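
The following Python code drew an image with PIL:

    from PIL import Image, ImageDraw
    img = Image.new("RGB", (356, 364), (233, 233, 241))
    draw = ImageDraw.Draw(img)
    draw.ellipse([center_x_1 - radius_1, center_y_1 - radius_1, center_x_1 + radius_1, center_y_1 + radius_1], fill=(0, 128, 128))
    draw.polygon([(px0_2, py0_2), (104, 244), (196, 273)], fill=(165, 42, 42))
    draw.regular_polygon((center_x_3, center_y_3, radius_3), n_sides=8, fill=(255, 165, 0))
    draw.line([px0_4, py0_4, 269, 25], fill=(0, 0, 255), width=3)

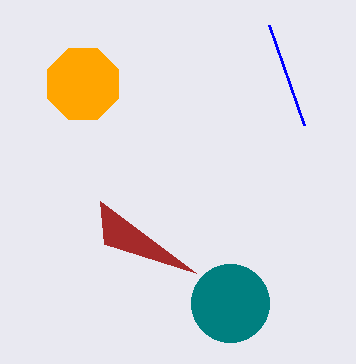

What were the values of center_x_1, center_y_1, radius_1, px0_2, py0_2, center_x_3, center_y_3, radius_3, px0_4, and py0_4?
center_x_1 = 230, center_y_1 = 303, radius_1 = 39, px0_2 = 100, py0_2 = 201, center_x_3 = 83, center_y_3 = 84, radius_3 = 38, px0_4 = 304, py0_4 = 125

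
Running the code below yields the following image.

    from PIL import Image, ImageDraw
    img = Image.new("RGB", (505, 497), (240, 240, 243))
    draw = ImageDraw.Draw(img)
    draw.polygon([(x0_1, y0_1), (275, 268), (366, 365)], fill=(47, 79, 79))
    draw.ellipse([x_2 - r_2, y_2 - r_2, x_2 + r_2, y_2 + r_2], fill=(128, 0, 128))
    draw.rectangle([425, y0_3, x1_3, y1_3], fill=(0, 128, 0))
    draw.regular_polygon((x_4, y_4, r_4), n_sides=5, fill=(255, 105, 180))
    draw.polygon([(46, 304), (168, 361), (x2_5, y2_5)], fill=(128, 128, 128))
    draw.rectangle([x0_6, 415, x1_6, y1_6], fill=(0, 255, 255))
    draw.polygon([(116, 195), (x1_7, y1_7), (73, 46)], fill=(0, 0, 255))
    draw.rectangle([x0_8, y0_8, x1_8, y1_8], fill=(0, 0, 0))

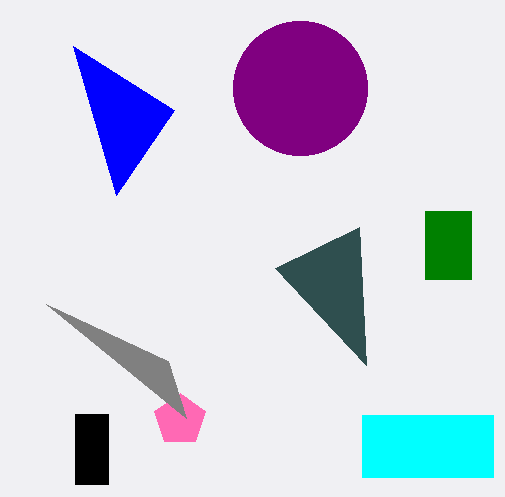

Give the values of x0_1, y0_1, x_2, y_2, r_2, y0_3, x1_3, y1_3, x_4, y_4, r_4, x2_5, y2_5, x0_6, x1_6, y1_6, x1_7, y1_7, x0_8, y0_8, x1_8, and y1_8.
x0_1 = 359
y0_1 = 227
x_2 = 300
y_2 = 88
r_2 = 67
y0_3 = 211
x1_3 = 471
y1_3 = 279
x_4 = 180
y_4 = 420
r_4 = 27
x2_5 = 186
y2_5 = 418
x0_6 = 362
x1_6 = 493
y1_6 = 477
x1_7 = 174
y1_7 = 110
x0_8 = 75
y0_8 = 414
x1_8 = 108
y1_8 = 484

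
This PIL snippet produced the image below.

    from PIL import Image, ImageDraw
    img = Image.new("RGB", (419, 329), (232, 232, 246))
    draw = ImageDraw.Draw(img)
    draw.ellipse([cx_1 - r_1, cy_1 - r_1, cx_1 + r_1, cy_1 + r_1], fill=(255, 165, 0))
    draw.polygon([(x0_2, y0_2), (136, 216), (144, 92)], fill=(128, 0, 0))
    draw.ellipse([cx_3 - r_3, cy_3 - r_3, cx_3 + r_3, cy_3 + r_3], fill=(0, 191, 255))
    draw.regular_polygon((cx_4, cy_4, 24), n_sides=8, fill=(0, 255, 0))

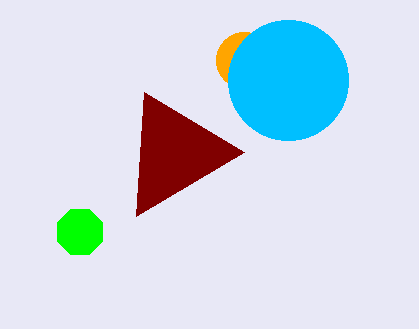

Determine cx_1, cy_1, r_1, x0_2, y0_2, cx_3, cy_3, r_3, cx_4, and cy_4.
cx_1 = 244, cy_1 = 60, r_1 = 28, x0_2 = 244, y0_2 = 152, cx_3 = 288, cy_3 = 80, r_3 = 60, cx_4 = 80, cy_4 = 232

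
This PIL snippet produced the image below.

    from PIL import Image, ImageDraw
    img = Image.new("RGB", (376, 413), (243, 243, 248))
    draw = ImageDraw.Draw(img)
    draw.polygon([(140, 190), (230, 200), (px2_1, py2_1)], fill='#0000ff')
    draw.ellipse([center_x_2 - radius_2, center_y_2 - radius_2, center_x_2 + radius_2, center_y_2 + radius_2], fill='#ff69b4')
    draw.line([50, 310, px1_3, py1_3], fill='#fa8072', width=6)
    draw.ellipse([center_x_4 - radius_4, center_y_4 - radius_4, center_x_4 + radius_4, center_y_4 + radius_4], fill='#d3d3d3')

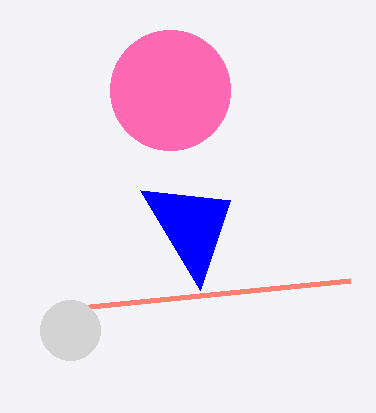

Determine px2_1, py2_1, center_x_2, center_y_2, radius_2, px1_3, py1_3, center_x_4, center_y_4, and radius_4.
px2_1 = 200
py2_1 = 290
center_x_2 = 170
center_y_2 = 90
radius_2 = 60
px1_3 = 350
py1_3 = 280
center_x_4 = 70
center_y_4 = 330
radius_4 = 30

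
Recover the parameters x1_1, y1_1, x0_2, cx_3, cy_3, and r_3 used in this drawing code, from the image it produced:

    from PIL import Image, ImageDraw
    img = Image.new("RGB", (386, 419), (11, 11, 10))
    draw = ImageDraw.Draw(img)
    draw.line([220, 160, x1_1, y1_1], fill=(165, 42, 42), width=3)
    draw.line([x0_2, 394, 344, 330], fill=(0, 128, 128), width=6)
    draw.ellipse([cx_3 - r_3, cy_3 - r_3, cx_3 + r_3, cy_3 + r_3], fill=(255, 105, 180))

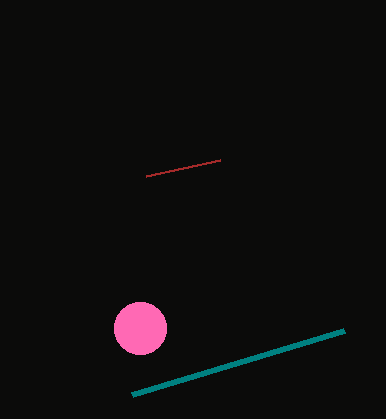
x1_1 = 146
y1_1 = 176
x0_2 = 132
cx_3 = 140
cy_3 = 328
r_3 = 26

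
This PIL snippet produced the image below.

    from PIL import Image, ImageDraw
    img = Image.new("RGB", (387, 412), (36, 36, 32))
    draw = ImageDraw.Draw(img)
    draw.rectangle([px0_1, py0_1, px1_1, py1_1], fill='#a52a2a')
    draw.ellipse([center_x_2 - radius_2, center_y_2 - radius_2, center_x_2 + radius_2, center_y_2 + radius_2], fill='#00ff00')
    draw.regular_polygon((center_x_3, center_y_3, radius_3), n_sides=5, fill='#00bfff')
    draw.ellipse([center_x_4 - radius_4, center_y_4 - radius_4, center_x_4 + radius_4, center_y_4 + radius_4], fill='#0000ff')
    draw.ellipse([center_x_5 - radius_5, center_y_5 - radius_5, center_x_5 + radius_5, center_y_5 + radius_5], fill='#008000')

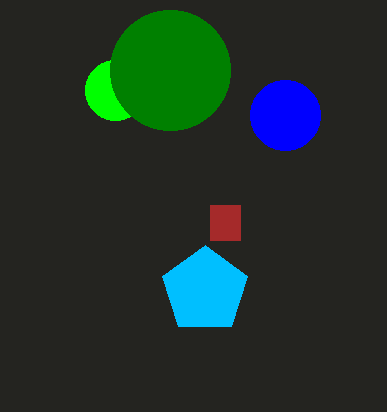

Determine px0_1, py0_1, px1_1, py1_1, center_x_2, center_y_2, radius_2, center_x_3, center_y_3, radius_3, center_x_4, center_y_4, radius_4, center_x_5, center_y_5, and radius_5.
px0_1 = 210, py0_1 = 205, px1_1 = 240, py1_1 = 240, center_x_2 = 115, center_y_2 = 90, radius_2 = 30, center_x_3 = 205, center_y_3 = 290, radius_3 = 45, center_x_4 = 285, center_y_4 = 115, radius_4 = 35, center_x_5 = 170, center_y_5 = 70, radius_5 = 60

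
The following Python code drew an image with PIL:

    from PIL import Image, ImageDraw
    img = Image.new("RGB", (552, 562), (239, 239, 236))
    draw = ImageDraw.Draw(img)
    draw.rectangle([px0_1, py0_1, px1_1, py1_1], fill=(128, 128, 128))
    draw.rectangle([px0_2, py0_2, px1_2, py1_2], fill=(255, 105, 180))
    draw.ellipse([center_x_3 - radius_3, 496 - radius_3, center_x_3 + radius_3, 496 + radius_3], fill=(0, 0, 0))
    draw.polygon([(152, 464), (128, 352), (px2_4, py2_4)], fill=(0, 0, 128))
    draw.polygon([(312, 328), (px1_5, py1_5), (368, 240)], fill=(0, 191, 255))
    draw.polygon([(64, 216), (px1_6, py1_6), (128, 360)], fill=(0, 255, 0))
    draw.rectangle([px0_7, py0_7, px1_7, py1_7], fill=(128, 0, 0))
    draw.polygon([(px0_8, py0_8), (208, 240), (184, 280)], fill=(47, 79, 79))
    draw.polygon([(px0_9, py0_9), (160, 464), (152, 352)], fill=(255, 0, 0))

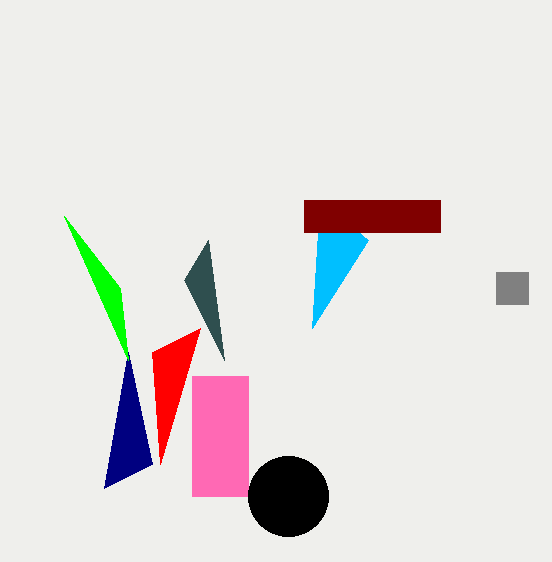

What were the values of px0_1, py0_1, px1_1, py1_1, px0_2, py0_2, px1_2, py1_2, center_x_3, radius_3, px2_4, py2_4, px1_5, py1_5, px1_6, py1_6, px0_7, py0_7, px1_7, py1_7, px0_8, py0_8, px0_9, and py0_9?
px0_1 = 496
py0_1 = 272
px1_1 = 528
py1_1 = 304
px0_2 = 192
py0_2 = 376
px1_2 = 248
py1_2 = 496
center_x_3 = 288
radius_3 = 40
px2_4 = 104
py2_4 = 488
px1_5 = 320
py1_5 = 200
px1_6 = 120
py1_6 = 288
px0_7 = 304
py0_7 = 200
px1_7 = 440
py1_7 = 232
px0_8 = 224
py0_8 = 360
px0_9 = 200
py0_9 = 328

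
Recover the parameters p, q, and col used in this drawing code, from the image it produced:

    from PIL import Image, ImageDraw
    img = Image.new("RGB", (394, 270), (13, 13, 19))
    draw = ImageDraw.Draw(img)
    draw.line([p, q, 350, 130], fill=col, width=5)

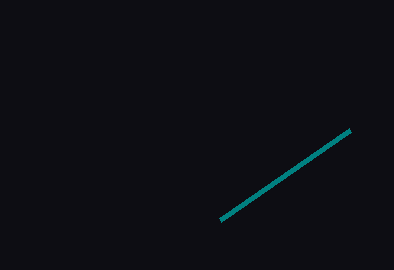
p = 220, q = 220, col = 'teal'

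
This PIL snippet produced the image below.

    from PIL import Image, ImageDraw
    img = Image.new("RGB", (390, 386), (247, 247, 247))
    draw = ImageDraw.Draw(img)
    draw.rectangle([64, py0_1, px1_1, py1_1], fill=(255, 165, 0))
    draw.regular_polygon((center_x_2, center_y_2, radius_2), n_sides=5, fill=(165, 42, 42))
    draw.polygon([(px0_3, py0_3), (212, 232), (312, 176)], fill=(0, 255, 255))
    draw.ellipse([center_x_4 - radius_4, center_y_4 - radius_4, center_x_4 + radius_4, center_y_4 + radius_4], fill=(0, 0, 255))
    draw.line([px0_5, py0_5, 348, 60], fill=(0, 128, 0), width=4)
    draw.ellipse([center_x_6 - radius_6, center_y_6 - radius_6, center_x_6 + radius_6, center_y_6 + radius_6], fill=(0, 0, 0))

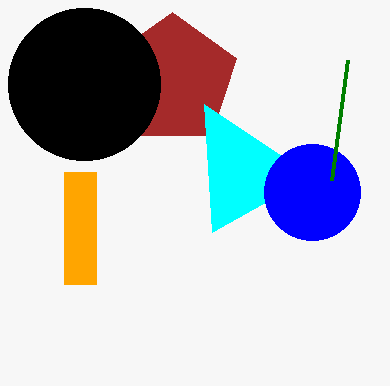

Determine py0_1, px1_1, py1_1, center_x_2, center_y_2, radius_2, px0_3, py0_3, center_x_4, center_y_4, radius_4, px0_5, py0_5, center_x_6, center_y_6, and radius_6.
py0_1 = 172
px1_1 = 96
py1_1 = 284
center_x_2 = 172
center_y_2 = 80
radius_2 = 68
px0_3 = 204
py0_3 = 104
center_x_4 = 312
center_y_4 = 192
radius_4 = 48
px0_5 = 332
py0_5 = 180
center_x_6 = 84
center_y_6 = 84
radius_6 = 76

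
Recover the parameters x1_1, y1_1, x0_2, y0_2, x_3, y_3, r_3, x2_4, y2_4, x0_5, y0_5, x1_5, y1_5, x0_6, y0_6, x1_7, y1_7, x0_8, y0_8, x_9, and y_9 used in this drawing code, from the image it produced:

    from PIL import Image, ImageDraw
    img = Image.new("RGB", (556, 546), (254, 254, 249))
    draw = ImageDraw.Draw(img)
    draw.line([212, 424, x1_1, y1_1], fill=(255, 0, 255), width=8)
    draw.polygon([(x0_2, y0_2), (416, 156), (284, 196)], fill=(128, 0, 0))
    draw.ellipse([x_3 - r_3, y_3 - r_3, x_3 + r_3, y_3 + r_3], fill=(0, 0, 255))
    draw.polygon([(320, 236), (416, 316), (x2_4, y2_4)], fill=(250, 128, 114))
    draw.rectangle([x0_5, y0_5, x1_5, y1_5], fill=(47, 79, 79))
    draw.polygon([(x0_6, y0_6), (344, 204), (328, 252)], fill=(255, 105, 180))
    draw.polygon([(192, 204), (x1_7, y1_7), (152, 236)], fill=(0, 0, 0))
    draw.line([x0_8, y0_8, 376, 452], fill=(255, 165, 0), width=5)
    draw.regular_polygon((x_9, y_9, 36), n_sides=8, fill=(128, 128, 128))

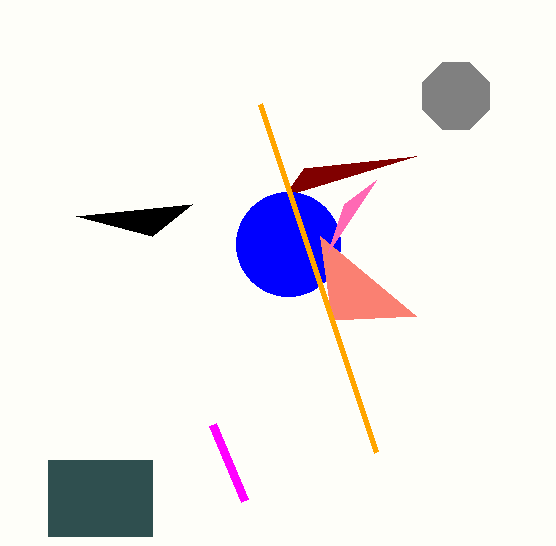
x1_1 = 244
y1_1 = 500
x0_2 = 304
y0_2 = 168
x_3 = 288
y_3 = 244
r_3 = 52
x2_4 = 332
y2_4 = 320
x0_5 = 48
y0_5 = 460
x1_5 = 152
y1_5 = 536
x0_6 = 376
y0_6 = 180
x1_7 = 76
y1_7 = 216
x0_8 = 260
y0_8 = 104
x_9 = 456
y_9 = 96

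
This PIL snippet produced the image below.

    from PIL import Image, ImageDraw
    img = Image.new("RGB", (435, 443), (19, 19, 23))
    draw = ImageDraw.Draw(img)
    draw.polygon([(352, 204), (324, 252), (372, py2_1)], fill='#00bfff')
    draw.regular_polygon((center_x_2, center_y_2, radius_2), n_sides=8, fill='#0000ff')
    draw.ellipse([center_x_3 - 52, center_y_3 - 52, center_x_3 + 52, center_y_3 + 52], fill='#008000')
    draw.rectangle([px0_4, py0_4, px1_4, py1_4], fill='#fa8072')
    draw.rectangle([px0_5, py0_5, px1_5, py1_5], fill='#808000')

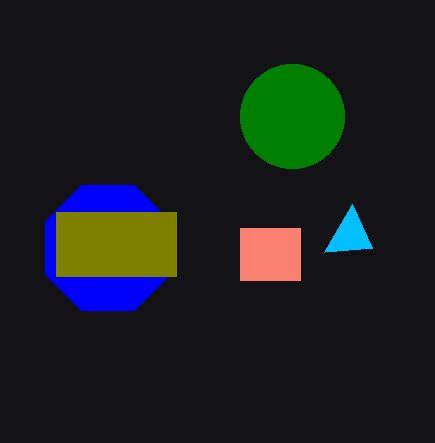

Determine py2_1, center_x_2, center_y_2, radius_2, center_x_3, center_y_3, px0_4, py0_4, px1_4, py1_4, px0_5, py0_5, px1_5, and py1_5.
py2_1 = 248, center_x_2 = 108, center_y_2 = 248, radius_2 = 68, center_x_3 = 292, center_y_3 = 116, px0_4 = 240, py0_4 = 228, px1_4 = 300, py1_4 = 280, px0_5 = 56, py0_5 = 212, px1_5 = 176, py1_5 = 276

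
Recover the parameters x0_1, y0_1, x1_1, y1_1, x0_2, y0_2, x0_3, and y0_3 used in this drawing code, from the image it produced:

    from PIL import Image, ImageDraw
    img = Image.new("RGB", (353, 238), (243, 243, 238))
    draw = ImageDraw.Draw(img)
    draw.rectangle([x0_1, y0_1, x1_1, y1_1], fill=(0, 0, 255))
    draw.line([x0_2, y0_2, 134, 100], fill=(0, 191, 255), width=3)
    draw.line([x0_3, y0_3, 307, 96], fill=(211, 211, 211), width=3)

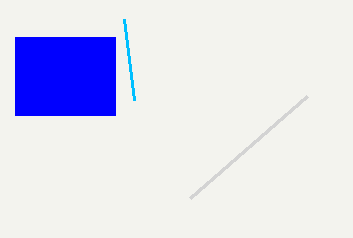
x0_1 = 15; y0_1 = 37; x1_1 = 115; y1_1 = 115; x0_2 = 124; y0_2 = 19; x0_3 = 190; y0_3 = 198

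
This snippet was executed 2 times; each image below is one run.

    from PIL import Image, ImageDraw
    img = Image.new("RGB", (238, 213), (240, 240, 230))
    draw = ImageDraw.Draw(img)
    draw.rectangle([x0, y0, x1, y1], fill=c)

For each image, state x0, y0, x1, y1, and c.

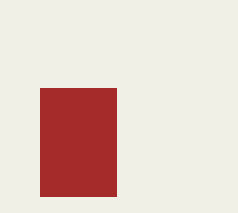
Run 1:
x0 = 40
y0 = 88
x1 = 116
y1 = 196
c = 'brown'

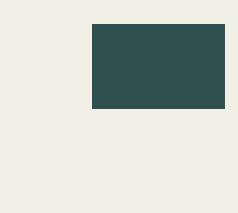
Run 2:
x0 = 92; y0 = 24; x1 = 224; y1 = 108; c = 'darkslategray'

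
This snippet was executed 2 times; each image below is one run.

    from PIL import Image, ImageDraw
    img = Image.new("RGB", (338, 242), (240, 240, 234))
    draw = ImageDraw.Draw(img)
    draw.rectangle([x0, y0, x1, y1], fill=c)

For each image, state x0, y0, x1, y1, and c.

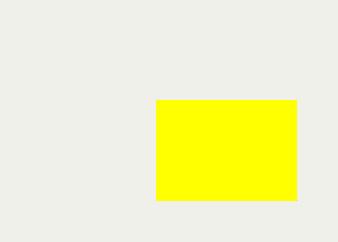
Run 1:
x0 = 156
y0 = 100
x1 = 296
y1 = 200
c = 'yellow'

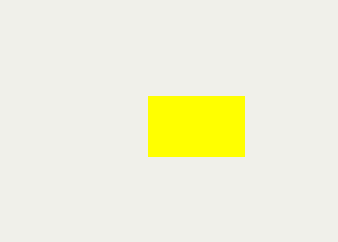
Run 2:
x0 = 148
y0 = 96
x1 = 244
y1 = 156
c = 'yellow'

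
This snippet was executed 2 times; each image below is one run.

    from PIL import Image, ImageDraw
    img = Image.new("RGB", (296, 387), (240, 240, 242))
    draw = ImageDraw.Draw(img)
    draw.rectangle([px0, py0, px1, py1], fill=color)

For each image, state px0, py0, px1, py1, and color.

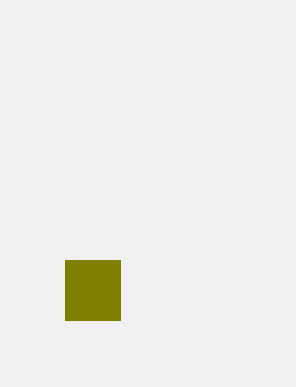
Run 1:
px0 = 65; py0 = 260; px1 = 120; py1 = 320; color = 'olive'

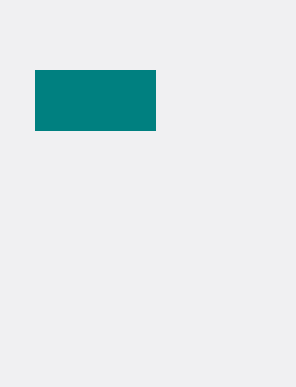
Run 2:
px0 = 35; py0 = 70; px1 = 155; py1 = 130; color = 'teal'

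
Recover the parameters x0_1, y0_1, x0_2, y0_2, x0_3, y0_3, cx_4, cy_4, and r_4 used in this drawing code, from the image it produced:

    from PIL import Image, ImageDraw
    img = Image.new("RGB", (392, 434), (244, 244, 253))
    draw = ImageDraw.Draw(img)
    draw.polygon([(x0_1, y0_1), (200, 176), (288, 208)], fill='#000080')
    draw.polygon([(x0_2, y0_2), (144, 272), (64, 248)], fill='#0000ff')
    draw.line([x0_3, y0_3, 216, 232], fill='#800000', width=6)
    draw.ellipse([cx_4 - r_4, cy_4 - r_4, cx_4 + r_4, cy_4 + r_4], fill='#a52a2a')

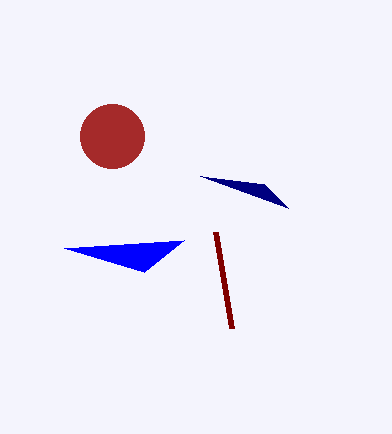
x0_1 = 264
y0_1 = 184
x0_2 = 184
y0_2 = 240
x0_3 = 232
y0_3 = 328
cx_4 = 112
cy_4 = 136
r_4 = 32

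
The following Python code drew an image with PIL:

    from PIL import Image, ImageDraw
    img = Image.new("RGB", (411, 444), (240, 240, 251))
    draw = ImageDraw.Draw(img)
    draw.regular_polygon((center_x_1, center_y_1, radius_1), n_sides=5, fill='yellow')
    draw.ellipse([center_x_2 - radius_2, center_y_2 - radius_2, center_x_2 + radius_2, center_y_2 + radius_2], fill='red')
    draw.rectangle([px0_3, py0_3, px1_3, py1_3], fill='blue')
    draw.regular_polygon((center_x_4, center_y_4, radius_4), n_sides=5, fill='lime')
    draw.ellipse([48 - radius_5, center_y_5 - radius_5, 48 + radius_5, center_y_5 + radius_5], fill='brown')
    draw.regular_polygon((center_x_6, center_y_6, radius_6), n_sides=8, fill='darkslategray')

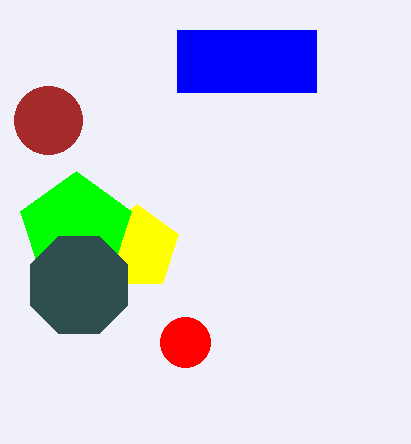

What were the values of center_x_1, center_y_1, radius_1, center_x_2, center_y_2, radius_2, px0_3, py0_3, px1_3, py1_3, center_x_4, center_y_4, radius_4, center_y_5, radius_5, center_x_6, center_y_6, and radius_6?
center_x_1 = 137, center_y_1 = 248, radius_1 = 44, center_x_2 = 185, center_y_2 = 342, radius_2 = 25, px0_3 = 177, py0_3 = 30, px1_3 = 316, py1_3 = 92, center_x_4 = 76, center_y_4 = 229, radius_4 = 58, center_y_5 = 120, radius_5 = 34, center_x_6 = 79, center_y_6 = 285, radius_6 = 53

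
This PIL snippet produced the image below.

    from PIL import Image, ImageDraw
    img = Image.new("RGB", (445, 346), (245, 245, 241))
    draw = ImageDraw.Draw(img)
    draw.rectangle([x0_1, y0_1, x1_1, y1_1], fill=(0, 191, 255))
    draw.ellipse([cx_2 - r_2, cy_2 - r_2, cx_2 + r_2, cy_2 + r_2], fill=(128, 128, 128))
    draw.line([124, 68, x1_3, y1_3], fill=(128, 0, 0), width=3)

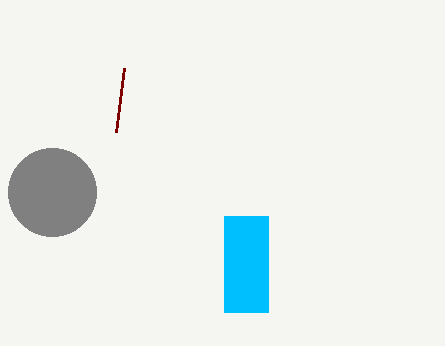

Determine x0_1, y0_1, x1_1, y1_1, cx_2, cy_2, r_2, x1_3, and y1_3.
x0_1 = 224; y0_1 = 216; x1_1 = 268; y1_1 = 312; cx_2 = 52; cy_2 = 192; r_2 = 44; x1_3 = 116; y1_3 = 132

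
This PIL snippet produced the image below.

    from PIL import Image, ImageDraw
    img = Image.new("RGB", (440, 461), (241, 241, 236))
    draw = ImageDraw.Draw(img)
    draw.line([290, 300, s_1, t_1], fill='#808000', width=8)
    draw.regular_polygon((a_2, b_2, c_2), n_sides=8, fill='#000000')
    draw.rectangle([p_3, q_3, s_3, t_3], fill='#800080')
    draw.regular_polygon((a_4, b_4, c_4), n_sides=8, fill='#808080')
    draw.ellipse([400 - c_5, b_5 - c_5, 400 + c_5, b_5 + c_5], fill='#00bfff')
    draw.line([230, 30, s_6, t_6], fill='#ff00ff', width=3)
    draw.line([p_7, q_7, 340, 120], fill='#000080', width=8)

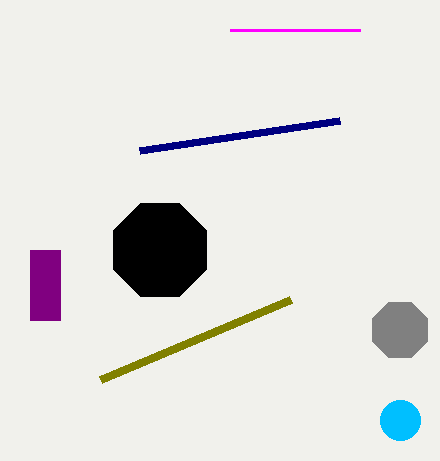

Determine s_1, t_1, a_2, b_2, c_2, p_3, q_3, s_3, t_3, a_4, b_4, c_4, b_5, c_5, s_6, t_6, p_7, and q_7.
s_1 = 100; t_1 = 380; a_2 = 160; b_2 = 250; c_2 = 50; p_3 = 30; q_3 = 250; s_3 = 60; t_3 = 320; a_4 = 400; b_4 = 330; c_4 = 30; b_5 = 420; c_5 = 20; s_6 = 360; t_6 = 30; p_7 = 140; q_7 = 150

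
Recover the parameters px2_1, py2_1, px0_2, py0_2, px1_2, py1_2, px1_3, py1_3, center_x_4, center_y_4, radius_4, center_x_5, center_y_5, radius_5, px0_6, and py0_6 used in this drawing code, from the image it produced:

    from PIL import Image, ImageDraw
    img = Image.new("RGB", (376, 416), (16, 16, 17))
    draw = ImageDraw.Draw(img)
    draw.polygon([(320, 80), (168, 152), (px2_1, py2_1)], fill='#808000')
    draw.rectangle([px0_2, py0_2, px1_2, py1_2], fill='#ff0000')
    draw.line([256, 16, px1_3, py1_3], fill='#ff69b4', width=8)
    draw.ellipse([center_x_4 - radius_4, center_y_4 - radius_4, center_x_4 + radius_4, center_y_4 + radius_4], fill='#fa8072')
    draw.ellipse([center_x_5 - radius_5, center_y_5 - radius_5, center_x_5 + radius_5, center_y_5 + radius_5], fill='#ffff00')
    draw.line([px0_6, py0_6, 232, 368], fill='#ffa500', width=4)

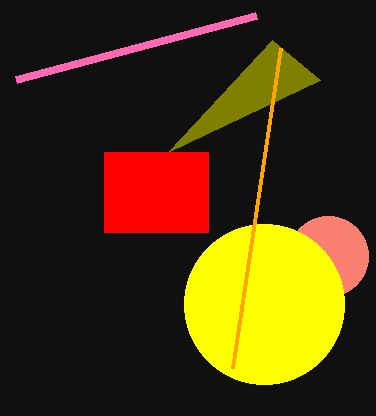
px2_1 = 272, py2_1 = 40, px0_2 = 104, py0_2 = 152, px1_2 = 208, py1_2 = 232, px1_3 = 16, py1_3 = 80, center_x_4 = 328, center_y_4 = 256, radius_4 = 40, center_x_5 = 264, center_y_5 = 304, radius_5 = 80, px0_6 = 280, py0_6 = 48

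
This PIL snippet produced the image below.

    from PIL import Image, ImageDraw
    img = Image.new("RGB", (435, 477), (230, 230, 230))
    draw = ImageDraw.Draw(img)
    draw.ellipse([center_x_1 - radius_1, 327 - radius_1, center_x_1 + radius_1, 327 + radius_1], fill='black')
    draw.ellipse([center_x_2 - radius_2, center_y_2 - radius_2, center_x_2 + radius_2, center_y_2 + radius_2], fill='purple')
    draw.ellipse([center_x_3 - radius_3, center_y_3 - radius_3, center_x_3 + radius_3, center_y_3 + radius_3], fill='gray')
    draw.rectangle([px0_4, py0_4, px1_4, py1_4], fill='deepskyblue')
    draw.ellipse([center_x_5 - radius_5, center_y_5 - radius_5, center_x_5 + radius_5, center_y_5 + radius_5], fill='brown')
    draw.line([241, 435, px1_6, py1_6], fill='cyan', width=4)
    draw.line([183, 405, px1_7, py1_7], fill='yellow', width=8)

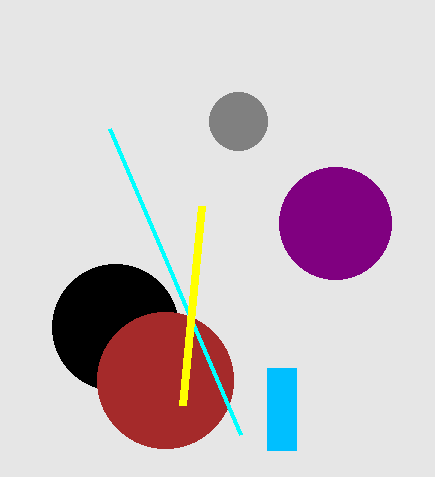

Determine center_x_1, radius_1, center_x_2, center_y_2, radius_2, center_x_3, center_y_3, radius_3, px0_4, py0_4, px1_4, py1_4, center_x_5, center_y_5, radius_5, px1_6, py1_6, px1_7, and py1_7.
center_x_1 = 115; radius_1 = 63; center_x_2 = 335; center_y_2 = 223; radius_2 = 56; center_x_3 = 238; center_y_3 = 121; radius_3 = 29; px0_4 = 267; py0_4 = 368; px1_4 = 296; py1_4 = 450; center_x_5 = 165; center_y_5 = 380; radius_5 = 68; px1_6 = 110; py1_6 = 129; px1_7 = 202; py1_7 = 206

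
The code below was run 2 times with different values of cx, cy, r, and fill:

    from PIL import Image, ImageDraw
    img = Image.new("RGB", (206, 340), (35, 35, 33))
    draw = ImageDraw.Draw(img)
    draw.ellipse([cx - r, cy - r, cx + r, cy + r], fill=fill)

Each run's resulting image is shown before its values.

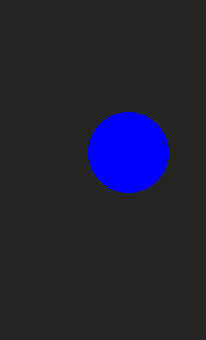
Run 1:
cx = 128, cy = 152, r = 40, fill = 'blue'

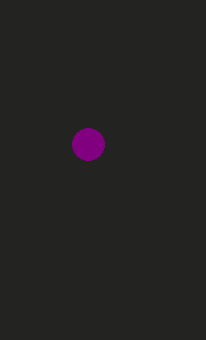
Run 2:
cx = 88, cy = 144, r = 16, fill = 'purple'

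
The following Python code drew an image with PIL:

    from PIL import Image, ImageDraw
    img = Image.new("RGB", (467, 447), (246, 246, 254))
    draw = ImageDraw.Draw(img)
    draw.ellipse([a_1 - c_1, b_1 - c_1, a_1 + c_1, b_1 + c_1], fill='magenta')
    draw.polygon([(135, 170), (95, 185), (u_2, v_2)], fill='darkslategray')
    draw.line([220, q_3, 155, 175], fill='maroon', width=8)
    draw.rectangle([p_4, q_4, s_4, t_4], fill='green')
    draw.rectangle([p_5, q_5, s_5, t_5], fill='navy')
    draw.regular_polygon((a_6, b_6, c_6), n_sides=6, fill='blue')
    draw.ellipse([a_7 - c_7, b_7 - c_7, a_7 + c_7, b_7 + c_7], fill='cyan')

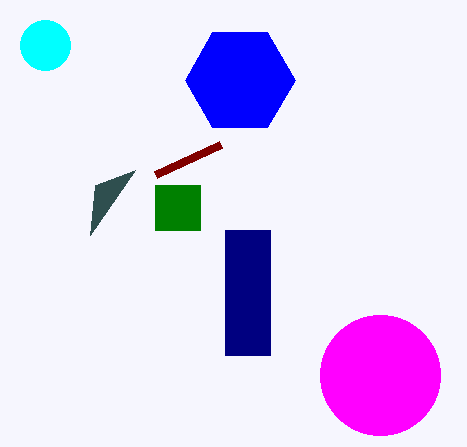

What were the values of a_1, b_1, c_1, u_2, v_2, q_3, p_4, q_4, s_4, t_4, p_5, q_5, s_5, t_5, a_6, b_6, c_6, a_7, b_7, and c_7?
a_1 = 380; b_1 = 375; c_1 = 60; u_2 = 90; v_2 = 235; q_3 = 145; p_4 = 155; q_4 = 185; s_4 = 200; t_4 = 230; p_5 = 225; q_5 = 230; s_5 = 270; t_5 = 355; a_6 = 240; b_6 = 80; c_6 = 55; a_7 = 45; b_7 = 45; c_7 = 25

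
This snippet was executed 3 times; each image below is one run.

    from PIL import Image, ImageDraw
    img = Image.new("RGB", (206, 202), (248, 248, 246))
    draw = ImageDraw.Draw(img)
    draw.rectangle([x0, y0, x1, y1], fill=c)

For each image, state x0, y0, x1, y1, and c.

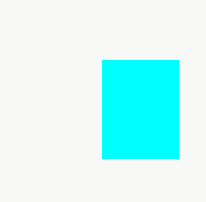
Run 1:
x0 = 102; y0 = 60; x1 = 178; y1 = 158; c = 'cyan'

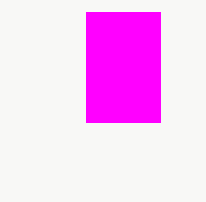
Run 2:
x0 = 86, y0 = 12, x1 = 160, y1 = 122, c = 'magenta'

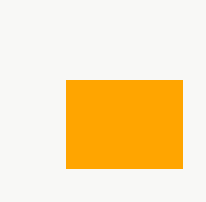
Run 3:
x0 = 66
y0 = 80
x1 = 182
y1 = 168
c = 'orange'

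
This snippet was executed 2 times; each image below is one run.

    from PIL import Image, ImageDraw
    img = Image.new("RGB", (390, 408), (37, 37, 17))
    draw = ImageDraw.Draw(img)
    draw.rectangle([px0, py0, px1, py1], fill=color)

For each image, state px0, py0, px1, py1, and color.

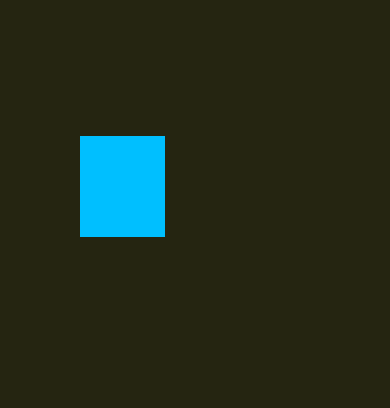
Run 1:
px0 = 80; py0 = 136; px1 = 164; py1 = 236; color = 'deepskyblue'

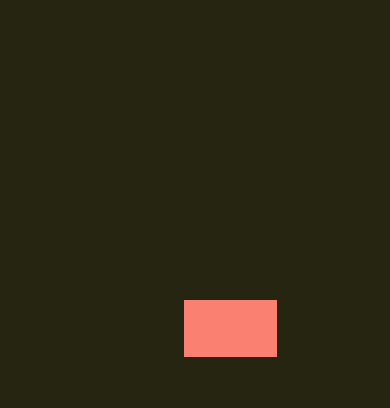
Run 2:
px0 = 184
py0 = 300
px1 = 276
py1 = 356
color = 'salmon'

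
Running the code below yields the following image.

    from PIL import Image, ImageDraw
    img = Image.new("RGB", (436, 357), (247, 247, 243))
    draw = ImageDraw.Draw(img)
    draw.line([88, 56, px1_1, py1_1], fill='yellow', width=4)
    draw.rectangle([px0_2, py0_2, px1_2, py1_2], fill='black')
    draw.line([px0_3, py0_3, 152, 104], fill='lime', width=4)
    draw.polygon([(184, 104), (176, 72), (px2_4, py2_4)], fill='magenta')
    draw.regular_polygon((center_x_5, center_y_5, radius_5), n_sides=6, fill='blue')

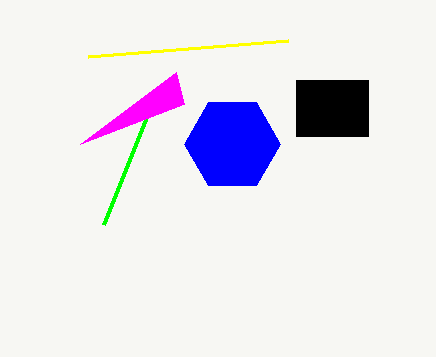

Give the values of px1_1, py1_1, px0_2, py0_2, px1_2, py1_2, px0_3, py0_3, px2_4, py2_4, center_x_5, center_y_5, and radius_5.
px1_1 = 288
py1_1 = 40
px0_2 = 296
py0_2 = 80
px1_2 = 368
py1_2 = 136
px0_3 = 104
py0_3 = 224
px2_4 = 80
py2_4 = 144
center_x_5 = 232
center_y_5 = 144
radius_5 = 48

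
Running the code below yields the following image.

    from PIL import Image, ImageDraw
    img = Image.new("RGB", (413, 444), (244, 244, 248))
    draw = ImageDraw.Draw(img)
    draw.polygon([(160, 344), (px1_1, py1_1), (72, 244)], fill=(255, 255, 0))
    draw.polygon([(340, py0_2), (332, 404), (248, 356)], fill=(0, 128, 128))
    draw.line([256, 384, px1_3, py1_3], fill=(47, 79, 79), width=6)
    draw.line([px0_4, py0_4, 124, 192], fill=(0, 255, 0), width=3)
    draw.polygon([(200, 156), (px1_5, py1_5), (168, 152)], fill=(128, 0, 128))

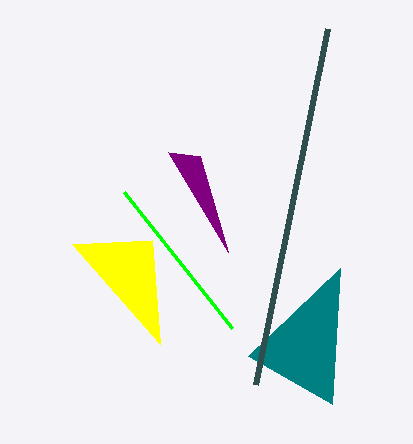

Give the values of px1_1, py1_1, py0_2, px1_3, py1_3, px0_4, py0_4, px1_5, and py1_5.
px1_1 = 152
py1_1 = 240
py0_2 = 268
px1_3 = 328
py1_3 = 28
px0_4 = 232
py0_4 = 328
px1_5 = 228
py1_5 = 252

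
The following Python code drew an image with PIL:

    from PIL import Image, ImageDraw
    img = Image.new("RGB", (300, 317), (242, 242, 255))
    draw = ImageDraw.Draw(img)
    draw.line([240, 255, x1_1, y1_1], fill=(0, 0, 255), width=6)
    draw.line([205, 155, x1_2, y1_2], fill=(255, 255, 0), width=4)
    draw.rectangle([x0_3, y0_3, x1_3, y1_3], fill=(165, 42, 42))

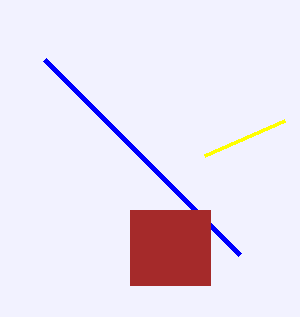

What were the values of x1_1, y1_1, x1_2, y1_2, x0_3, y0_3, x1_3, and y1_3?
x1_1 = 45; y1_1 = 60; x1_2 = 285; y1_2 = 120; x0_3 = 130; y0_3 = 210; x1_3 = 210; y1_3 = 285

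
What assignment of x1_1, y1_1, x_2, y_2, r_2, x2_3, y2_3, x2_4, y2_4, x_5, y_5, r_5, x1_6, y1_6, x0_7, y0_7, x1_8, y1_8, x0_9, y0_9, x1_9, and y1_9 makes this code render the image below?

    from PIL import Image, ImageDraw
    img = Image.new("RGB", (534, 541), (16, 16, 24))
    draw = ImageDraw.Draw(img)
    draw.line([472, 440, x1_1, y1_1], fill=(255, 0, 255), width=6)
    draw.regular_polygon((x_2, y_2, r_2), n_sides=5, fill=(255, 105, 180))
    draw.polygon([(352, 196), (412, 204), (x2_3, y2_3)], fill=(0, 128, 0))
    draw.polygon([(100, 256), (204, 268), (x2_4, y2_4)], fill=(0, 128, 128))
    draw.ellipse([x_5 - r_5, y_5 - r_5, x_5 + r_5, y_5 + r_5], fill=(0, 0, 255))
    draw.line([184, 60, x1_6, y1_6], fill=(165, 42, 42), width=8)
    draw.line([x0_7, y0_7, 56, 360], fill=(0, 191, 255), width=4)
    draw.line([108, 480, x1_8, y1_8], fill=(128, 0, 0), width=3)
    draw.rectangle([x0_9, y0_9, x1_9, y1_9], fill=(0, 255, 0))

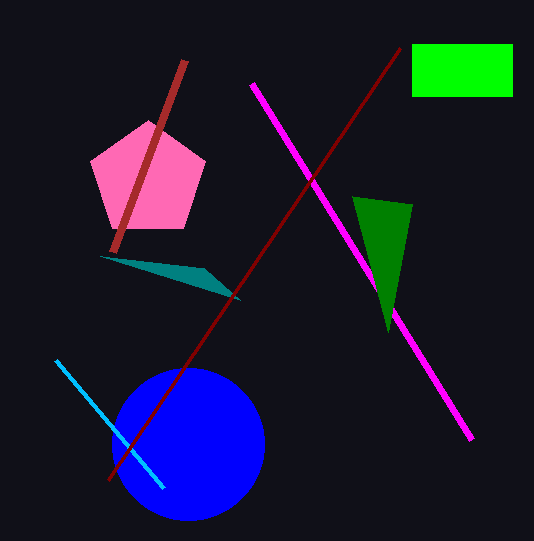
x1_1 = 252
y1_1 = 84
x_2 = 148
y_2 = 180
r_2 = 60
x2_3 = 388
y2_3 = 332
x2_4 = 240
y2_4 = 300
x_5 = 188
y_5 = 444
r_5 = 76
x1_6 = 112
y1_6 = 252
x0_7 = 164
y0_7 = 488
x1_8 = 400
y1_8 = 48
x0_9 = 412
y0_9 = 44
x1_9 = 512
y1_9 = 96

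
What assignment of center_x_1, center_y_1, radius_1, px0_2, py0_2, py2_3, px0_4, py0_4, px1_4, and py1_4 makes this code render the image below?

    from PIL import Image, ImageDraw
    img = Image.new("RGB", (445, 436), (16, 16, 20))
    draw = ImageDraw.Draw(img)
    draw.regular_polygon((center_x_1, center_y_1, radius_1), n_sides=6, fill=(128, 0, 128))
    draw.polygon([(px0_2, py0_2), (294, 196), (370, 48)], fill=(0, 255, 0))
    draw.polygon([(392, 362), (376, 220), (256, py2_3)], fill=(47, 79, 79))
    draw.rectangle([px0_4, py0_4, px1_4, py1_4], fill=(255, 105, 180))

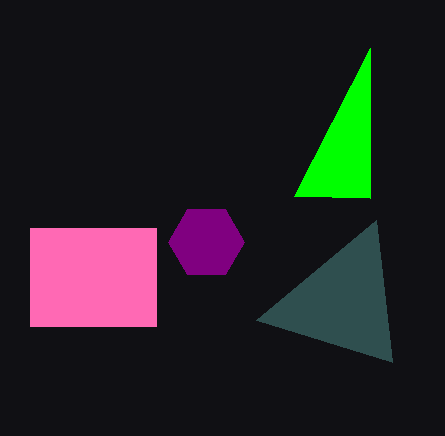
center_x_1 = 206, center_y_1 = 242, radius_1 = 38, px0_2 = 370, py0_2 = 198, py2_3 = 320, px0_4 = 30, py0_4 = 228, px1_4 = 156, py1_4 = 326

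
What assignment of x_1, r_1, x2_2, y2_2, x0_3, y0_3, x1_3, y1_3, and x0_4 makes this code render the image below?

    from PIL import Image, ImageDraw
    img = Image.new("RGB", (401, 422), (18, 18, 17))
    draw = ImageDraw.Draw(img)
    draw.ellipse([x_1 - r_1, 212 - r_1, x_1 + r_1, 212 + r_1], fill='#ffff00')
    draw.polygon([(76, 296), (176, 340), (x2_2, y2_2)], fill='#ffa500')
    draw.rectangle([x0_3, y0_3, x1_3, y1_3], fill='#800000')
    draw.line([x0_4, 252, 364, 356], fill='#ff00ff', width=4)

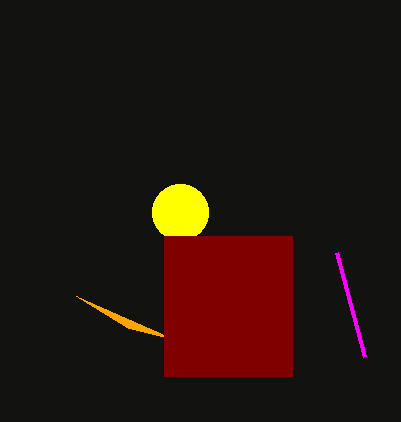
x_1 = 180
r_1 = 28
x2_2 = 128
y2_2 = 328
x0_3 = 164
y0_3 = 236
x1_3 = 292
y1_3 = 376
x0_4 = 336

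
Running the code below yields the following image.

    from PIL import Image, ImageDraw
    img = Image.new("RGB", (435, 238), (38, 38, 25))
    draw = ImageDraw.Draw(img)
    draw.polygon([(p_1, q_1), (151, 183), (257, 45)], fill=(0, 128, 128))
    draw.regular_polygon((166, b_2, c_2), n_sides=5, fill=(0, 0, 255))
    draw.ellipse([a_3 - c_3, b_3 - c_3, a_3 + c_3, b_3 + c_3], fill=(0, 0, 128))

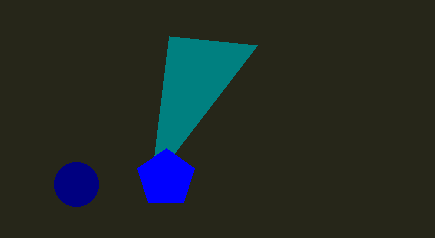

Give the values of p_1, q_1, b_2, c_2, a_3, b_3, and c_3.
p_1 = 169; q_1 = 36; b_2 = 178; c_2 = 30; a_3 = 76; b_3 = 184; c_3 = 22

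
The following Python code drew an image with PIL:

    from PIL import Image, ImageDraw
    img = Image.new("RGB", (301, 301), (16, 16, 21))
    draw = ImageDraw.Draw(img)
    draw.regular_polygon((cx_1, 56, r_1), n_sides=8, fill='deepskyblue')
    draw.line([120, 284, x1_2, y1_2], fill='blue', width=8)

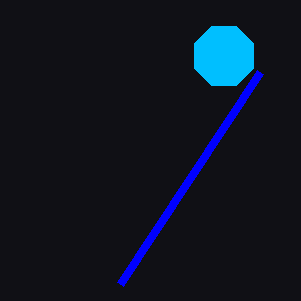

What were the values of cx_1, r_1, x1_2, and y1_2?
cx_1 = 224, r_1 = 32, x1_2 = 260, y1_2 = 72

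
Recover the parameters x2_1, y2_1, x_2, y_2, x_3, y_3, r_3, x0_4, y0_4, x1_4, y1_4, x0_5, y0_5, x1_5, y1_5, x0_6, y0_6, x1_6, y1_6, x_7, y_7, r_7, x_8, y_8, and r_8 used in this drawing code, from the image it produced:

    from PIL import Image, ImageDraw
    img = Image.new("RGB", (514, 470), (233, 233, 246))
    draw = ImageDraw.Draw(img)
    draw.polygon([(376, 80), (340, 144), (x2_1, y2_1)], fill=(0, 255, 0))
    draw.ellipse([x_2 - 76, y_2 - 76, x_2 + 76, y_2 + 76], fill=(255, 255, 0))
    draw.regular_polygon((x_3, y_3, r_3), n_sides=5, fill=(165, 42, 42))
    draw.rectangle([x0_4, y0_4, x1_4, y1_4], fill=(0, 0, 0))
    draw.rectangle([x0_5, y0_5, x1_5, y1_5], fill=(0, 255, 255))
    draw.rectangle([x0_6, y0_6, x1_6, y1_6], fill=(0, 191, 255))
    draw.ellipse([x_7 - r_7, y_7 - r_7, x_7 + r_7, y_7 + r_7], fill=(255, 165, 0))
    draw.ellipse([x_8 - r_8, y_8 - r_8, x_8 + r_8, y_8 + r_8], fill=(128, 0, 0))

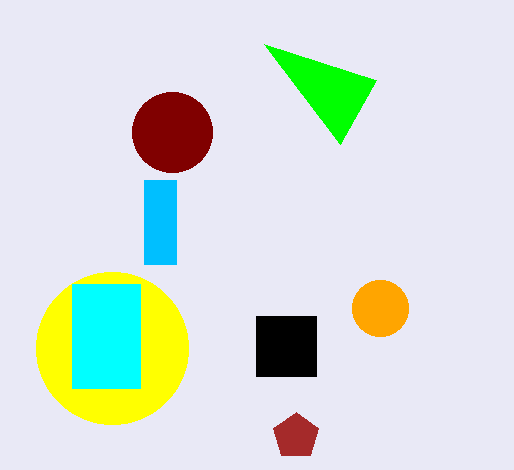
x2_1 = 264; y2_1 = 44; x_2 = 112; y_2 = 348; x_3 = 296; y_3 = 436; r_3 = 24; x0_4 = 256; y0_4 = 316; x1_4 = 316; y1_4 = 376; x0_5 = 72; y0_5 = 284; x1_5 = 140; y1_5 = 388; x0_6 = 144; y0_6 = 180; x1_6 = 176; y1_6 = 264; x_7 = 380; y_7 = 308; r_7 = 28; x_8 = 172; y_8 = 132; r_8 = 40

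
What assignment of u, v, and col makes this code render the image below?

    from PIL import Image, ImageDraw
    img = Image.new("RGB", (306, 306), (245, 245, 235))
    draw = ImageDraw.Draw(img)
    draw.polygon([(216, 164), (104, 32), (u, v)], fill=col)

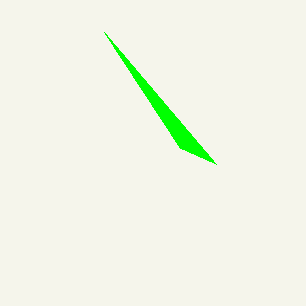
u = 180
v = 148
col = 'lime'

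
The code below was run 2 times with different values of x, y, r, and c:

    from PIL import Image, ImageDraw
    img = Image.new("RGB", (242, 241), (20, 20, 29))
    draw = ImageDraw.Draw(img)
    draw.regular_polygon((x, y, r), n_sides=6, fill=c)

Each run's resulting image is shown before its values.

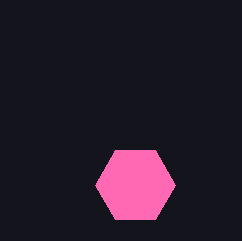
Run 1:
x = 135
y = 185
r = 40
c = 'hotpink'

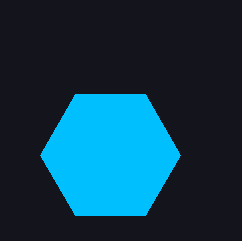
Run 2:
x = 110
y = 155
r = 70
c = 'deepskyblue'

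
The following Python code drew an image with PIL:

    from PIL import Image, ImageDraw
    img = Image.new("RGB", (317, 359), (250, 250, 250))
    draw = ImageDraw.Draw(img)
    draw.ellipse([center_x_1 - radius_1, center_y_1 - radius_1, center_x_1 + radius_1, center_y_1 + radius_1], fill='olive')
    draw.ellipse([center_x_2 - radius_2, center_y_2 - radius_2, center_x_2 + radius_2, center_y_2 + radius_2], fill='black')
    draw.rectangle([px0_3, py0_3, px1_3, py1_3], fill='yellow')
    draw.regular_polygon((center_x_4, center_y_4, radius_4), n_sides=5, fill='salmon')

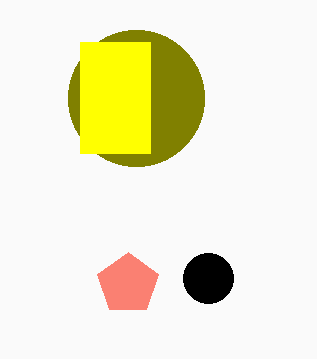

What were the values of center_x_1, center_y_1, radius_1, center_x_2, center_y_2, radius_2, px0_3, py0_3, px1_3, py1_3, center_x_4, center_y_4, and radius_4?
center_x_1 = 136
center_y_1 = 98
radius_1 = 68
center_x_2 = 208
center_y_2 = 278
radius_2 = 25
px0_3 = 80
py0_3 = 42
px1_3 = 150
py1_3 = 153
center_x_4 = 128
center_y_4 = 284
radius_4 = 32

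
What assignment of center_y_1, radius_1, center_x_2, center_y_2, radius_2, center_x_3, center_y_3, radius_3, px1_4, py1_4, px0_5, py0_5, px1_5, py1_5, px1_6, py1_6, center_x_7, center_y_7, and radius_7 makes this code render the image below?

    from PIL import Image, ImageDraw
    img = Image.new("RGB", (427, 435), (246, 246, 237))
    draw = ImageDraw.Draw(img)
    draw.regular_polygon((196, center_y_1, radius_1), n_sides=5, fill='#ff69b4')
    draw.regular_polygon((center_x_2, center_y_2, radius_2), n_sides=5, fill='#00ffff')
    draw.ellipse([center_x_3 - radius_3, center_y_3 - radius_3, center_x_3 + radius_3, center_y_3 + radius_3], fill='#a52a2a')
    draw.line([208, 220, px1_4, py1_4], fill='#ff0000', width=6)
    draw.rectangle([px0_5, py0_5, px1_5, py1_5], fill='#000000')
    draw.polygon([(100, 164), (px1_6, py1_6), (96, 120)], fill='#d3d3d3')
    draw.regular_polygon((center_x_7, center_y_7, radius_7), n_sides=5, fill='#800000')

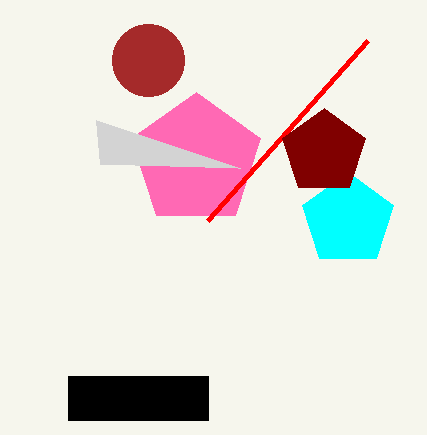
center_y_1 = 160, radius_1 = 68, center_x_2 = 348, center_y_2 = 220, radius_2 = 48, center_x_3 = 148, center_y_3 = 60, radius_3 = 36, px1_4 = 368, py1_4 = 40, px0_5 = 68, py0_5 = 376, px1_5 = 208, py1_5 = 420, px1_6 = 240, py1_6 = 168, center_x_7 = 324, center_y_7 = 152, radius_7 = 44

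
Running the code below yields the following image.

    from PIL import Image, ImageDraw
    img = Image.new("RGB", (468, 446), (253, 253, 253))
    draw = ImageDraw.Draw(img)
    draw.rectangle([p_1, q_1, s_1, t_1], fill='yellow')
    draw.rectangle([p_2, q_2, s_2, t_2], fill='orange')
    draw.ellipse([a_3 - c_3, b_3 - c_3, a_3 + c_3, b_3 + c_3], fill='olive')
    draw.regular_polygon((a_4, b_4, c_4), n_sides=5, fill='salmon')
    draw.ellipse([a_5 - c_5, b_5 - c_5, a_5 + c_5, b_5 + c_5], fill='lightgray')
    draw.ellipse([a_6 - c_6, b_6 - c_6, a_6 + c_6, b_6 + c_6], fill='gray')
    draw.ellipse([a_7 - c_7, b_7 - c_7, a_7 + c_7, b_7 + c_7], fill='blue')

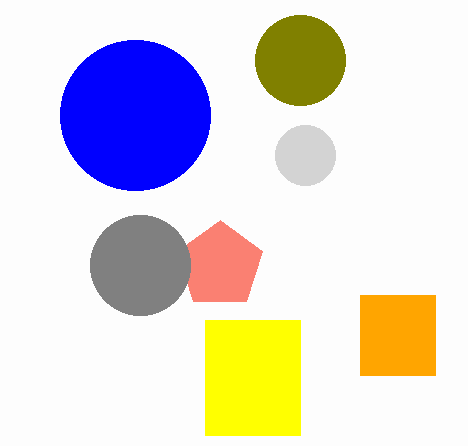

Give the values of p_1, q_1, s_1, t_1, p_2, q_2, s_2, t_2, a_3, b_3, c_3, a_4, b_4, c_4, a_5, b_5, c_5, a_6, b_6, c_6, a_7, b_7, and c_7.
p_1 = 205, q_1 = 320, s_1 = 300, t_1 = 435, p_2 = 360, q_2 = 295, s_2 = 435, t_2 = 375, a_3 = 300, b_3 = 60, c_3 = 45, a_4 = 220, b_4 = 265, c_4 = 45, a_5 = 305, b_5 = 155, c_5 = 30, a_6 = 140, b_6 = 265, c_6 = 50, a_7 = 135, b_7 = 115, c_7 = 75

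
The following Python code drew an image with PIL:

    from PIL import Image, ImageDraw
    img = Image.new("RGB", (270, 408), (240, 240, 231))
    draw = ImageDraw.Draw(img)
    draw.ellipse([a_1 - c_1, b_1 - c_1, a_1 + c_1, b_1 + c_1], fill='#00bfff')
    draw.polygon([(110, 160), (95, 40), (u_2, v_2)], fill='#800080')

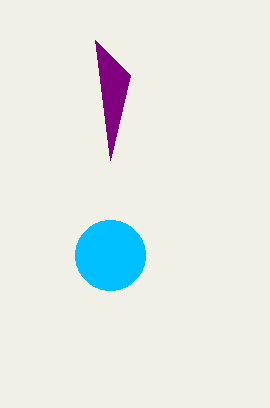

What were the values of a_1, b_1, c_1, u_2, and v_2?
a_1 = 110; b_1 = 255; c_1 = 35; u_2 = 130; v_2 = 75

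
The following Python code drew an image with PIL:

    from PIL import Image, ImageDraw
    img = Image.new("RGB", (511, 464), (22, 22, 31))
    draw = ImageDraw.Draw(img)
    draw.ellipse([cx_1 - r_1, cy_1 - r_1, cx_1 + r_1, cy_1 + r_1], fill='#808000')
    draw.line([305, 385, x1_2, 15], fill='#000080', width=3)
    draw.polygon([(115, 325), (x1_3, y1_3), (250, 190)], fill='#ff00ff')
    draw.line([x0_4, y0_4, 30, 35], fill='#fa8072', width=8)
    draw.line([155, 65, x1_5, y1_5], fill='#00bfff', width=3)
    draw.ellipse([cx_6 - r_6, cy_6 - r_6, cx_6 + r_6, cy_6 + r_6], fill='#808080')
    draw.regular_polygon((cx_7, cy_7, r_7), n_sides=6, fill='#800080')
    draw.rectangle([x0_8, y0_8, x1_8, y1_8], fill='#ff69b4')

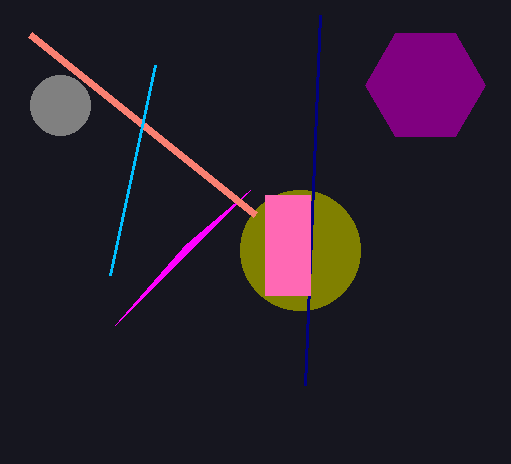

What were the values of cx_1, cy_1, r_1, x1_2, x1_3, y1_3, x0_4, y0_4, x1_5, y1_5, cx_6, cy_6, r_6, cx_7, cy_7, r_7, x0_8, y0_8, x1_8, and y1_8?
cx_1 = 300
cy_1 = 250
r_1 = 60
x1_2 = 320
x1_3 = 185
y1_3 = 245
x0_4 = 255
y0_4 = 215
x1_5 = 110
y1_5 = 275
cx_6 = 60
cy_6 = 105
r_6 = 30
cx_7 = 425
cy_7 = 85
r_7 = 60
x0_8 = 265
y0_8 = 195
x1_8 = 310
y1_8 = 295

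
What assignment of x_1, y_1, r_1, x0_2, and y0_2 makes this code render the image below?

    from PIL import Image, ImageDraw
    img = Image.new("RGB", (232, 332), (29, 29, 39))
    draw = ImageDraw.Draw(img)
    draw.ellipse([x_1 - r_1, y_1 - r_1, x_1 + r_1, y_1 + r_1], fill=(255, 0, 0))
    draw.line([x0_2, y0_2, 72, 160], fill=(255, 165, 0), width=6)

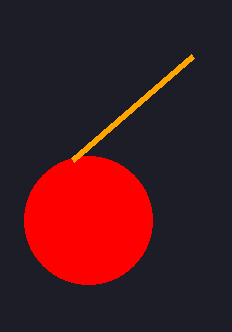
x_1 = 88
y_1 = 220
r_1 = 64
x0_2 = 192
y0_2 = 56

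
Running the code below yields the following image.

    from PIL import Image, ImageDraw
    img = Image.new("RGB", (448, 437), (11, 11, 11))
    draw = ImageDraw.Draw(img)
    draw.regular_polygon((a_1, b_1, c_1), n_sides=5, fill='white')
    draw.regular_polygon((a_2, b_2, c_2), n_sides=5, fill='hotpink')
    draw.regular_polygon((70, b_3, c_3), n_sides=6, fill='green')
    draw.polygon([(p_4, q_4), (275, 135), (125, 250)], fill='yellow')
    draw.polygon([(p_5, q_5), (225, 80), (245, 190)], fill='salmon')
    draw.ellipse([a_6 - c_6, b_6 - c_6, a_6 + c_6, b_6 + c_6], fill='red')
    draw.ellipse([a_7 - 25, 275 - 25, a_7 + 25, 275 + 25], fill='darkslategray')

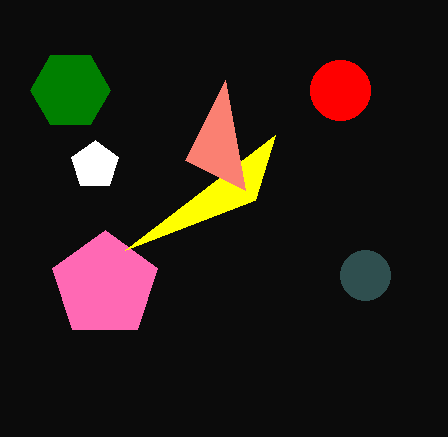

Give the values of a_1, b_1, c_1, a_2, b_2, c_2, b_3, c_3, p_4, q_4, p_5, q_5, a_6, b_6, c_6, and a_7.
a_1 = 95, b_1 = 165, c_1 = 25, a_2 = 105, b_2 = 285, c_2 = 55, b_3 = 90, c_3 = 40, p_4 = 255, q_4 = 200, p_5 = 185, q_5 = 160, a_6 = 340, b_6 = 90, c_6 = 30, a_7 = 365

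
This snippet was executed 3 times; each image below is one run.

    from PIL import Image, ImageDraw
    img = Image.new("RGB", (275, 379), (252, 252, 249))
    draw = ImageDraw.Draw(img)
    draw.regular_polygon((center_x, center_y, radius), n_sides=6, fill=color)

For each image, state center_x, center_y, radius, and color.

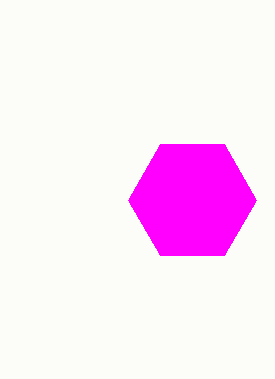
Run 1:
center_x = 192; center_y = 200; radius = 64; color = 'magenta'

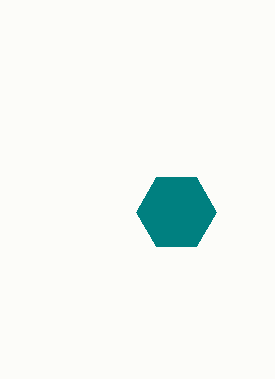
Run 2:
center_x = 176; center_y = 212; radius = 40; color = 'teal'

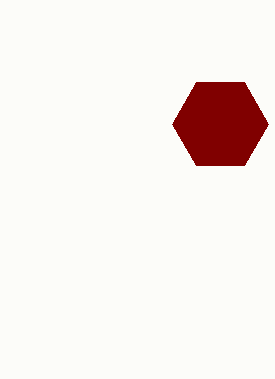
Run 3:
center_x = 220
center_y = 124
radius = 48
color = 'maroon'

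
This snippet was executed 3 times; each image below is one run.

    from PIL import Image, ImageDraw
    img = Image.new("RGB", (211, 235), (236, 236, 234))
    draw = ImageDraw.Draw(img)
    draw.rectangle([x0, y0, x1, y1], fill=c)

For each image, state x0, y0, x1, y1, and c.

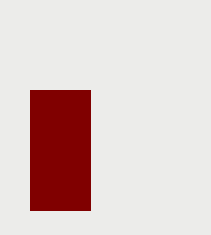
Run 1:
x0 = 30
y0 = 90
x1 = 90
y1 = 210
c = 'maroon'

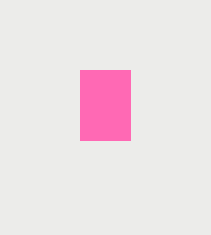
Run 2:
x0 = 80, y0 = 70, x1 = 130, y1 = 140, c = 'hotpink'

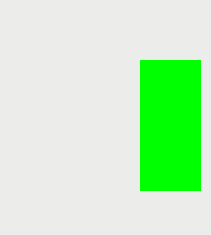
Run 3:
x0 = 140, y0 = 60, x1 = 200, y1 = 190, c = 'lime'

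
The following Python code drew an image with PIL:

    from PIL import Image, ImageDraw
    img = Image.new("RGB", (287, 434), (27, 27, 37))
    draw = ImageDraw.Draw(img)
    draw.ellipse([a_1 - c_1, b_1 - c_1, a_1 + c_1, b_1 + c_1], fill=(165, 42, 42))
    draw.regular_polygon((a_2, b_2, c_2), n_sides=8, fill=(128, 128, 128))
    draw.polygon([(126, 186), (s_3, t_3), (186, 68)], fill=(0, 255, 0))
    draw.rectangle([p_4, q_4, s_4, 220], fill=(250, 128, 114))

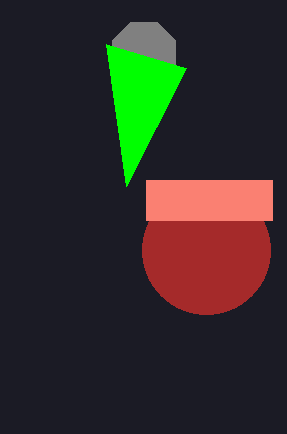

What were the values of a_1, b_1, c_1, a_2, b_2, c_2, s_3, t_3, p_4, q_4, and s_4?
a_1 = 206
b_1 = 250
c_1 = 64
a_2 = 144
b_2 = 54
c_2 = 34
s_3 = 106
t_3 = 44
p_4 = 146
q_4 = 180
s_4 = 272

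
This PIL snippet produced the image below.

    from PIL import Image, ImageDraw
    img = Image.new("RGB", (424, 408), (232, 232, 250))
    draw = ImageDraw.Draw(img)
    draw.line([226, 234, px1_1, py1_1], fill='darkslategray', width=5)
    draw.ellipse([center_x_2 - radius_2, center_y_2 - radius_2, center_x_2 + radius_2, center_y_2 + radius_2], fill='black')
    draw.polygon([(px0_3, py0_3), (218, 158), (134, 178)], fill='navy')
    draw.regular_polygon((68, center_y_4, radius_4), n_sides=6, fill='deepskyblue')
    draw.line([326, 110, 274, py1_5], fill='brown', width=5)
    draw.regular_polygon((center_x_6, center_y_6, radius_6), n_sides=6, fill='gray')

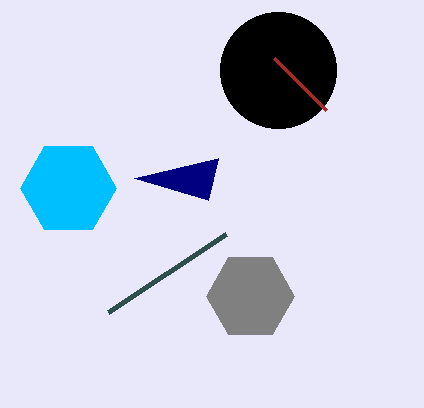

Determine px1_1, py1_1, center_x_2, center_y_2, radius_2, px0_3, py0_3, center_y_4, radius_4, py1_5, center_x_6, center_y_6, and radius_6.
px1_1 = 108
py1_1 = 312
center_x_2 = 278
center_y_2 = 70
radius_2 = 58
px0_3 = 208
py0_3 = 200
center_y_4 = 188
radius_4 = 48
py1_5 = 58
center_x_6 = 250
center_y_6 = 296
radius_6 = 44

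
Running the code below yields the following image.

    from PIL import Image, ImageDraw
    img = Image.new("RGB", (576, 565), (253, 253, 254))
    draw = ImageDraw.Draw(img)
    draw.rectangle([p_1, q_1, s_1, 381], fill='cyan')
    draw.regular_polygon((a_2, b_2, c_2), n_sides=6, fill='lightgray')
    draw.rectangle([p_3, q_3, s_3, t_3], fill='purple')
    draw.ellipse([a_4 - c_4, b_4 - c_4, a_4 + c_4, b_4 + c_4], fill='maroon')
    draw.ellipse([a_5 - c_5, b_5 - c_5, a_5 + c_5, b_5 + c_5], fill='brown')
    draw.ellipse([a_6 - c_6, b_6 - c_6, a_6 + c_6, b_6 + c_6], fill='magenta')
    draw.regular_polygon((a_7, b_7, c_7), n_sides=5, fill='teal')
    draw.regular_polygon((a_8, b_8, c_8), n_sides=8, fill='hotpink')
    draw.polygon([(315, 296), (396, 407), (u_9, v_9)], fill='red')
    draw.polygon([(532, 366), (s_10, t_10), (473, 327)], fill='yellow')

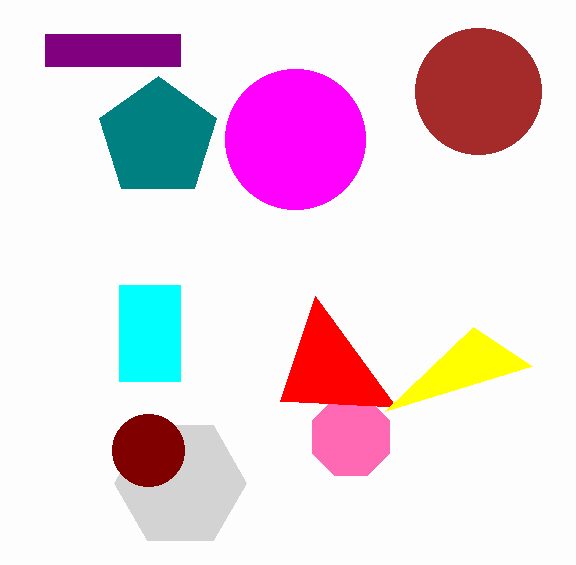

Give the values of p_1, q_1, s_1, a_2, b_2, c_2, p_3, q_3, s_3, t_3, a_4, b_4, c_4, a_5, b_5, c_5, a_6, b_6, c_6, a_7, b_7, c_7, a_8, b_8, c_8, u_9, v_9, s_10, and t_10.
p_1 = 119
q_1 = 285
s_1 = 180
a_2 = 180
b_2 = 483
c_2 = 66
p_3 = 45
q_3 = 34
s_3 = 180
t_3 = 66
a_4 = 148
b_4 = 450
c_4 = 36
a_5 = 478
b_5 = 91
c_5 = 63
a_6 = 295
b_6 = 139
c_6 = 70
a_7 = 158
b_7 = 138
c_7 = 62
a_8 = 351
b_8 = 437
c_8 = 42
u_9 = 280
v_9 = 401
s_10 = 385
t_10 = 411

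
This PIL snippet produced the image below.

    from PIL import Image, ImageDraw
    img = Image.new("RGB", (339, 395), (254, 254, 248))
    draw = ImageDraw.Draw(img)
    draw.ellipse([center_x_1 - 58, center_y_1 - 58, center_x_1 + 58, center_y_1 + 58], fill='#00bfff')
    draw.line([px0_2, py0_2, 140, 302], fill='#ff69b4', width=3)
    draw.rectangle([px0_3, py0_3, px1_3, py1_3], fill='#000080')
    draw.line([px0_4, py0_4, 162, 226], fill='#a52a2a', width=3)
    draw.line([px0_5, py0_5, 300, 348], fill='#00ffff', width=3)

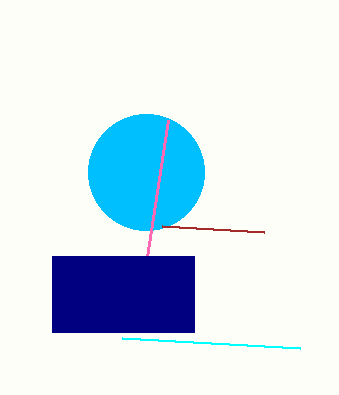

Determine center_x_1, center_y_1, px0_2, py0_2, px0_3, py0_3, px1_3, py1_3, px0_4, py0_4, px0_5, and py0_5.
center_x_1 = 146, center_y_1 = 172, px0_2 = 168, py0_2 = 120, px0_3 = 52, py0_3 = 256, px1_3 = 194, py1_3 = 332, px0_4 = 264, py0_4 = 232, px0_5 = 122, py0_5 = 338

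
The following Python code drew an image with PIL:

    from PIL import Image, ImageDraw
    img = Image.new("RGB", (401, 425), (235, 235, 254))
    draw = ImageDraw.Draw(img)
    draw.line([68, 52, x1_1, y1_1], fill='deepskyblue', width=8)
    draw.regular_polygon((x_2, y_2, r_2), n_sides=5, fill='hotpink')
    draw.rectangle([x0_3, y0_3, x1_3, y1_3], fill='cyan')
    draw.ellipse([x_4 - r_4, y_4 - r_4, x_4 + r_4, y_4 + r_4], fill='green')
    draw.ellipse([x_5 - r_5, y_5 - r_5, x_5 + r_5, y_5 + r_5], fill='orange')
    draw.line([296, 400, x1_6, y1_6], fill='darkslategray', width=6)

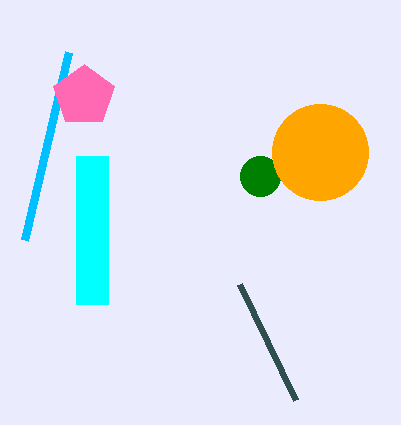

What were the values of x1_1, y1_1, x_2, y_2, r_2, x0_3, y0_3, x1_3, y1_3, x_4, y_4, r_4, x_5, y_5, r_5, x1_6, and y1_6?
x1_1 = 24
y1_1 = 240
x_2 = 84
y_2 = 96
r_2 = 32
x0_3 = 76
y0_3 = 156
x1_3 = 108
y1_3 = 304
x_4 = 260
y_4 = 176
r_4 = 20
x_5 = 320
y_5 = 152
r_5 = 48
x1_6 = 240
y1_6 = 284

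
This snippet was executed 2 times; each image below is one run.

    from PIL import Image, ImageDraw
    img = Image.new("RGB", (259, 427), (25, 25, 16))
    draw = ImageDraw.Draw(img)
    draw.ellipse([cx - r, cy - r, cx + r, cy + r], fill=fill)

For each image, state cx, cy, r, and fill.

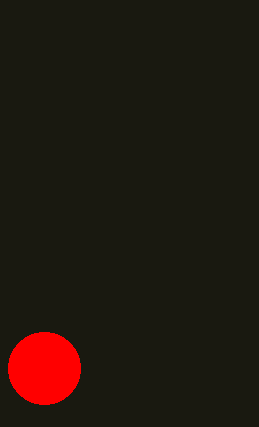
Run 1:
cx = 44, cy = 368, r = 36, fill = 'red'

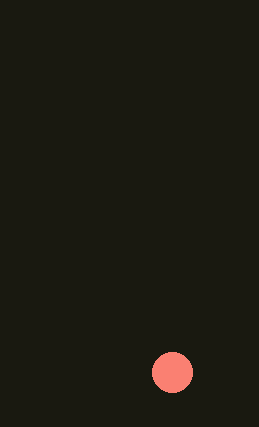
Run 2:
cx = 172, cy = 372, r = 20, fill = 'salmon'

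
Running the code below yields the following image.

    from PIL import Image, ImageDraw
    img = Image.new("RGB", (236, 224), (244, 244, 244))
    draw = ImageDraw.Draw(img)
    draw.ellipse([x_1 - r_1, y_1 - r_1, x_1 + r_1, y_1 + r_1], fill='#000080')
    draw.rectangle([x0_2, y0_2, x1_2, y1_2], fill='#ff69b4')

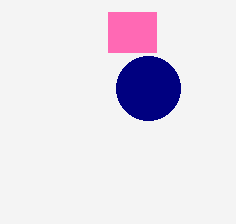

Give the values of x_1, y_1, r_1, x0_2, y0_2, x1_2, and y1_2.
x_1 = 148; y_1 = 88; r_1 = 32; x0_2 = 108; y0_2 = 12; x1_2 = 156; y1_2 = 52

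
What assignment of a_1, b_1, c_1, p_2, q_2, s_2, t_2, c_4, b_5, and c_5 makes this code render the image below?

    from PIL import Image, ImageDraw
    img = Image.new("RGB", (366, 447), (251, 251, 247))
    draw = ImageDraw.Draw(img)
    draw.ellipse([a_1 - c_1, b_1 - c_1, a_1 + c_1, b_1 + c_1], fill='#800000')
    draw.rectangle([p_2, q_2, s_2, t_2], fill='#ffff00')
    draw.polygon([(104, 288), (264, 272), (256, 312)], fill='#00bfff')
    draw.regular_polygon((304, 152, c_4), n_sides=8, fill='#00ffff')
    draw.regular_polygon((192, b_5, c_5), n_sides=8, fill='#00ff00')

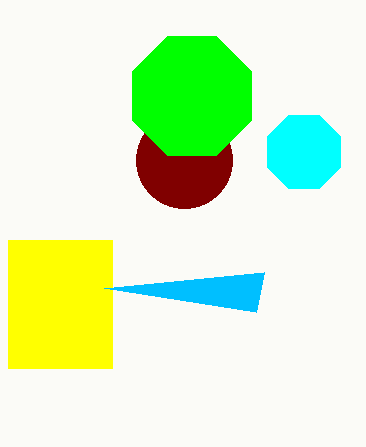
a_1 = 184
b_1 = 160
c_1 = 48
p_2 = 8
q_2 = 240
s_2 = 112
t_2 = 368
c_4 = 40
b_5 = 96
c_5 = 64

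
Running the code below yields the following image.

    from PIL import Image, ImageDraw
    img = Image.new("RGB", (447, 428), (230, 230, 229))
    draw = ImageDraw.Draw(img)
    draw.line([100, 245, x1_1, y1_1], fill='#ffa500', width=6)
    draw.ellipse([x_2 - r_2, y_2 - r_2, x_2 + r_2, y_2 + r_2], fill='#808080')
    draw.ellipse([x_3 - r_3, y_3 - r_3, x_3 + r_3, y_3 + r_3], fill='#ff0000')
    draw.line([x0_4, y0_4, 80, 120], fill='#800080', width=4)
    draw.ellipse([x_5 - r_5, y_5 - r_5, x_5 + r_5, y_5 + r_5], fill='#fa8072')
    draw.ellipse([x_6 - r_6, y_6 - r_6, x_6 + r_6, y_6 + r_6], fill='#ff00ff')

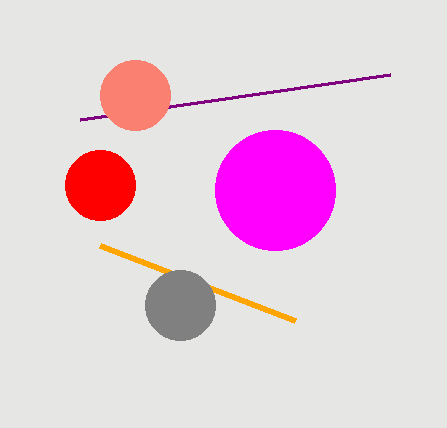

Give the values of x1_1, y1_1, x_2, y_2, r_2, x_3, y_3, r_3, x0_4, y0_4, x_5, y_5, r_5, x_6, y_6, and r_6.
x1_1 = 295, y1_1 = 320, x_2 = 180, y_2 = 305, r_2 = 35, x_3 = 100, y_3 = 185, r_3 = 35, x0_4 = 390, y0_4 = 75, x_5 = 135, y_5 = 95, r_5 = 35, x_6 = 275, y_6 = 190, r_6 = 60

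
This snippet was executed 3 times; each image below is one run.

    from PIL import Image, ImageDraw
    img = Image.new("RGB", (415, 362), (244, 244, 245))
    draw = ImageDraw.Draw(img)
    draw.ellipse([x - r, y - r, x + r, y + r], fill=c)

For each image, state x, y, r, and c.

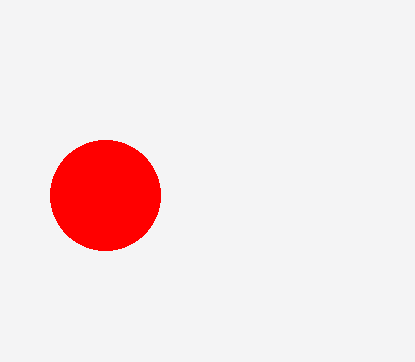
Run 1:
x = 105, y = 195, r = 55, c = 'red'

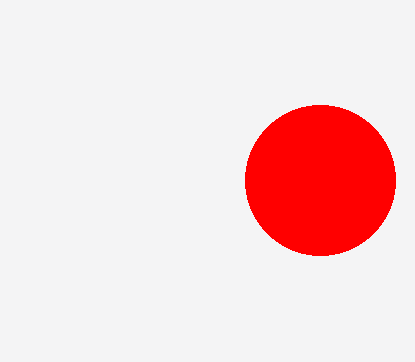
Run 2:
x = 320, y = 180, r = 75, c = 'red'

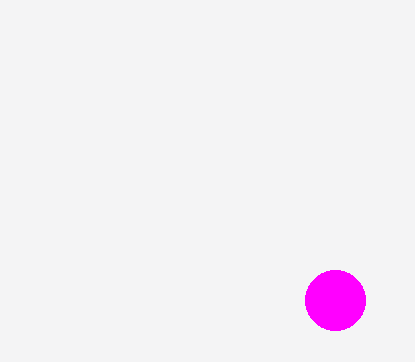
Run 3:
x = 335, y = 300, r = 30, c = 'magenta'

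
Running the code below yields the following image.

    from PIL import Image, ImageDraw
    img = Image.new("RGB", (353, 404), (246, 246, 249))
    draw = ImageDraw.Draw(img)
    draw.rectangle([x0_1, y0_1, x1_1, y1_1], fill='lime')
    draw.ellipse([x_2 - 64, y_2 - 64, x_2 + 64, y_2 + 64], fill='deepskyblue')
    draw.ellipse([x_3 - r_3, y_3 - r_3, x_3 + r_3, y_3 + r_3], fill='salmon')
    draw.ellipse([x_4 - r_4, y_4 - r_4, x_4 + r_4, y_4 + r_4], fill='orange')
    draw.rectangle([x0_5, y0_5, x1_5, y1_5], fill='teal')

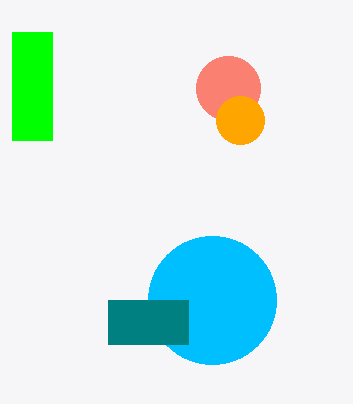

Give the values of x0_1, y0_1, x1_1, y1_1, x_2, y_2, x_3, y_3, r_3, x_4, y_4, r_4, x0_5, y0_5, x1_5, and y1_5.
x0_1 = 12, y0_1 = 32, x1_1 = 52, y1_1 = 140, x_2 = 212, y_2 = 300, x_3 = 228, y_3 = 88, r_3 = 32, x_4 = 240, y_4 = 120, r_4 = 24, x0_5 = 108, y0_5 = 300, x1_5 = 188, y1_5 = 344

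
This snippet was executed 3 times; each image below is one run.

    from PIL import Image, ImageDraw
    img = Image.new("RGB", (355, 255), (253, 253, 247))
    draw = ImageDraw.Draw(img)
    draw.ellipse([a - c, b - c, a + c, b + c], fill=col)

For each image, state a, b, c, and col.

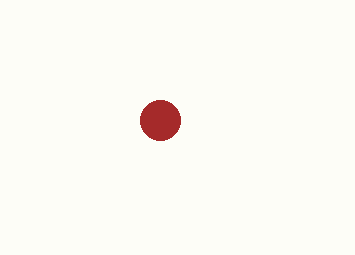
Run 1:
a = 160, b = 120, c = 20, col = 'brown'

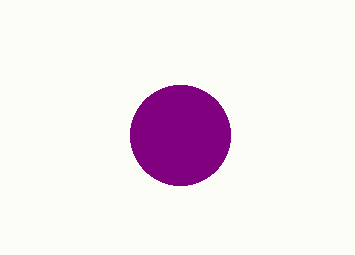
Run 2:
a = 180, b = 135, c = 50, col = 'purple'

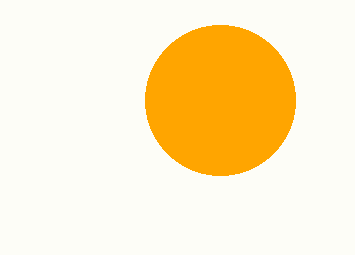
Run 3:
a = 220, b = 100, c = 75, col = 'orange'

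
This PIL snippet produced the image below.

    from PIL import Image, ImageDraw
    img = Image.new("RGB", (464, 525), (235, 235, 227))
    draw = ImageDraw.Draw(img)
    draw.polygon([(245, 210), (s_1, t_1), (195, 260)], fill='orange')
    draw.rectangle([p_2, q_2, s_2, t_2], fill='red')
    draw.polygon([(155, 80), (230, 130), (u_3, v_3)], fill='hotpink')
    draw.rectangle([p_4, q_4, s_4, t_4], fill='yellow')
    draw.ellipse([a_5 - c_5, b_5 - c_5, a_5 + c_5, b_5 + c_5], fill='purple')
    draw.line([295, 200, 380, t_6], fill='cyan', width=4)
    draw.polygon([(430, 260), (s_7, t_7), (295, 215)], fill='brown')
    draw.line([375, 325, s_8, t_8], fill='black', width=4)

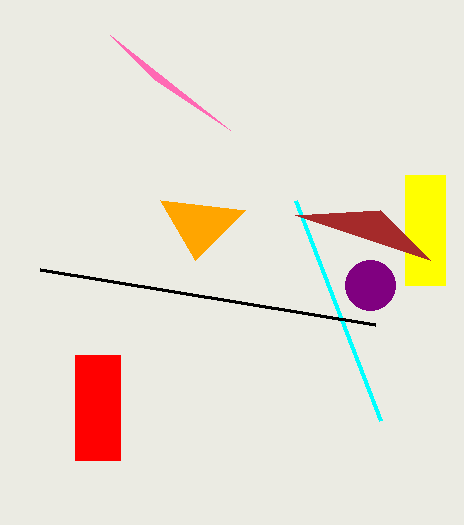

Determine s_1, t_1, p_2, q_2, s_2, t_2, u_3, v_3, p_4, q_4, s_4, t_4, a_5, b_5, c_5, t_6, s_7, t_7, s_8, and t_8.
s_1 = 160
t_1 = 200
p_2 = 75
q_2 = 355
s_2 = 120
t_2 = 460
u_3 = 110
v_3 = 35
p_4 = 405
q_4 = 175
s_4 = 445
t_4 = 285
a_5 = 370
b_5 = 285
c_5 = 25
t_6 = 420
s_7 = 380
t_7 = 210
s_8 = 40
t_8 = 270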